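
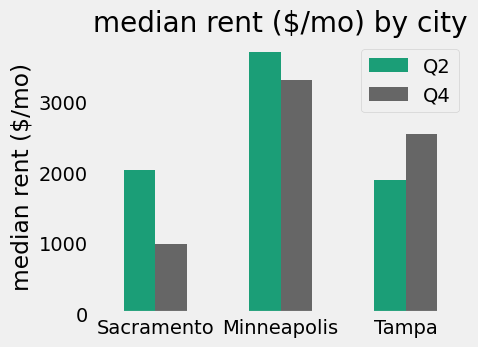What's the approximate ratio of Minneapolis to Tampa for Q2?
Minneapolis ≈ 3500, Tampa ≈ 2000; 3500/2000 ≈ 1.75.

≈ 1.75×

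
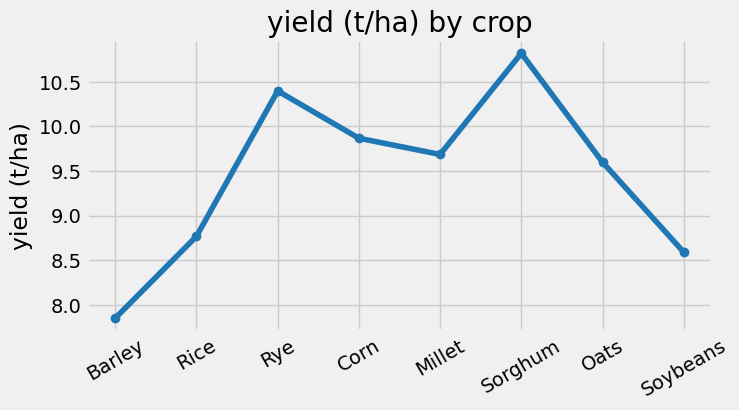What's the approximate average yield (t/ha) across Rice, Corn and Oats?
(9.0 + 10.0 + 9.5) / 3 ≈ 9.5.

≈ 9.5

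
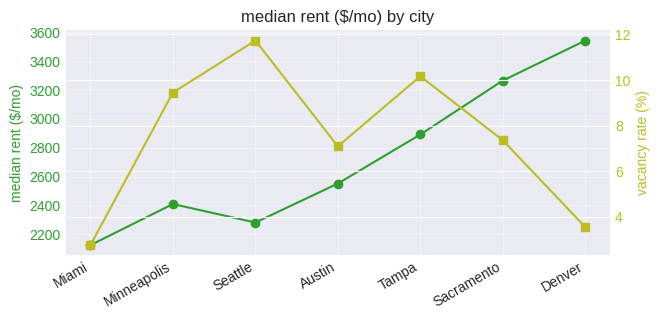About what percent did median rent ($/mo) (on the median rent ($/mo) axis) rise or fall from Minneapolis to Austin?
≈ +8.3%

Minneapolis ≈ 2400, Austin ≈ 2600; (2600 − 2400) / 2400 ≈ +8.3%.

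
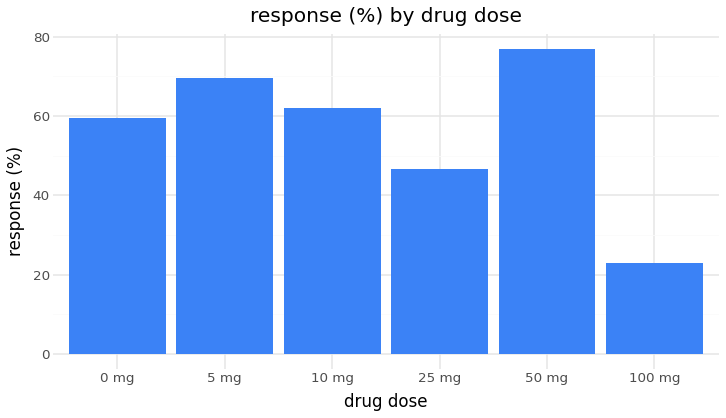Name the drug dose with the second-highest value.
Top 3: 50 mg ≈ 80, 5 mg ≈ 70, 10 mg ≈ 60.

5 mg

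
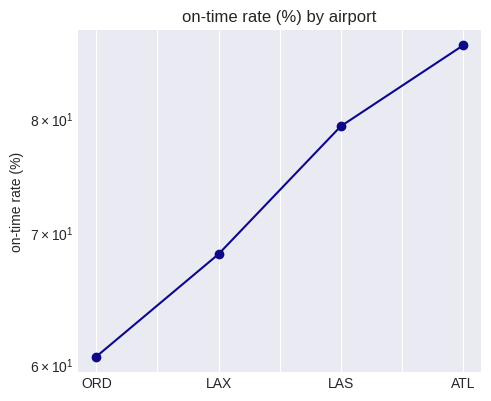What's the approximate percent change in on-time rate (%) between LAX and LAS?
LAX ≈ 70, LAS ≈ 80; (80 − 70) / 70 ≈ +14.3%.

≈ +14.3%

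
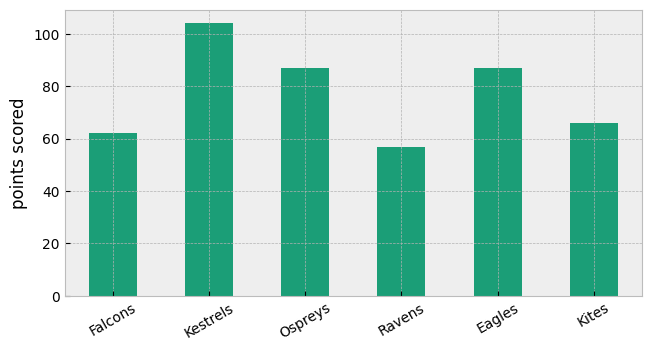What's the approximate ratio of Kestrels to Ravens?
Kestrels ≈ 100, Ravens ≈ 60; 100/60 ≈ 1.67.

≈ 1.67×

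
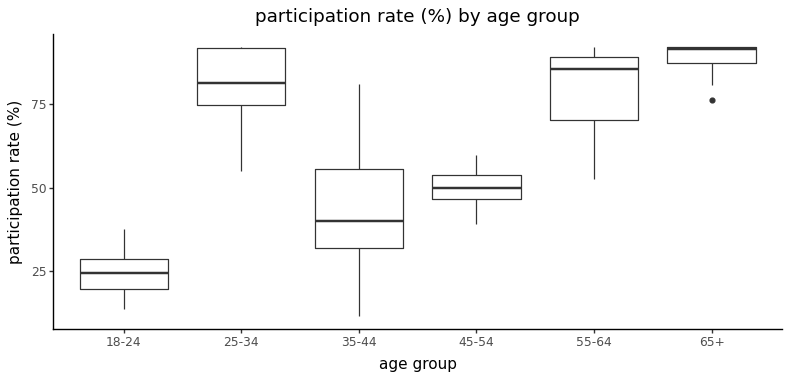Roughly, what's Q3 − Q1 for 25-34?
Q3 ≈ 90, Q1 ≈ 70; IQR ≈ 20.

≈ 20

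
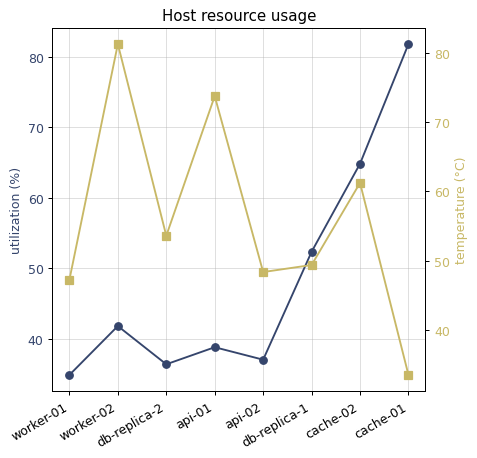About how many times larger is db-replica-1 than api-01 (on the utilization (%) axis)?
≈ 1.25×

db-replica-1 ≈ 50, api-01 ≈ 40; 50/40 ≈ 1.25.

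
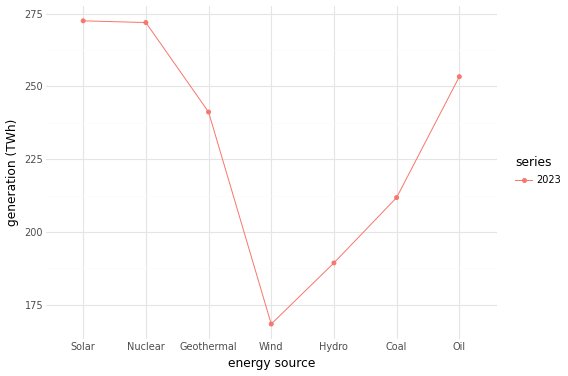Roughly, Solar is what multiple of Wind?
≈ 1.59×

Solar ≈ 270, Wind ≈ 170; 270/170 ≈ 1.59.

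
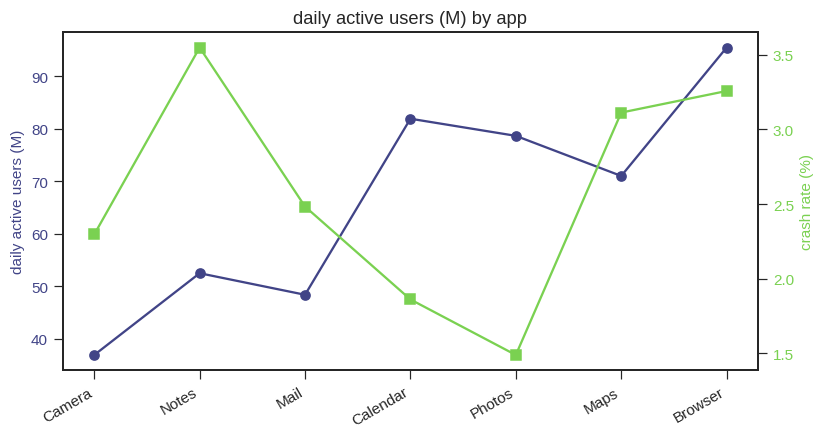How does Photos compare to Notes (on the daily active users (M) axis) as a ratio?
Photos ≈ 80, Notes ≈ 50; 80/50 ≈ 1.6.

≈ 1.6×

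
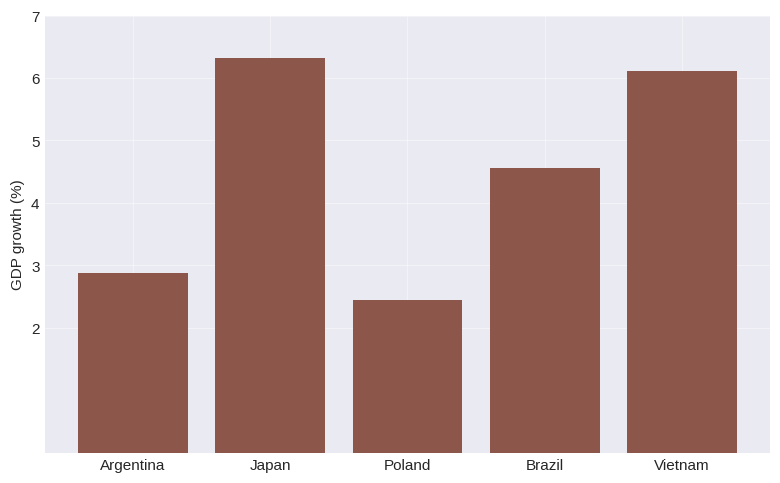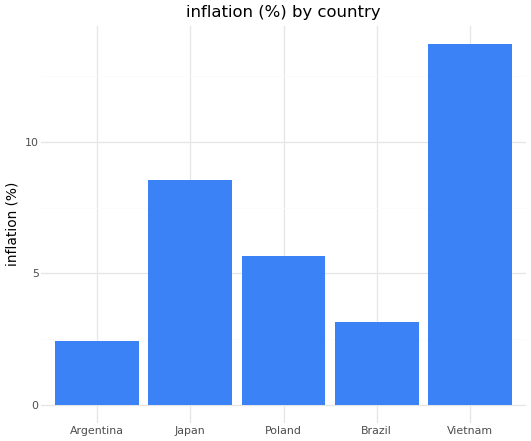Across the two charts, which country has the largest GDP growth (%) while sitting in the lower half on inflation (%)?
Brazil

Chart 2 median inflation (%) ≈ 6; below-median countries: Argentina, Brazil. Among those, Brazil has the highest GDP growth (%) (≈ 5).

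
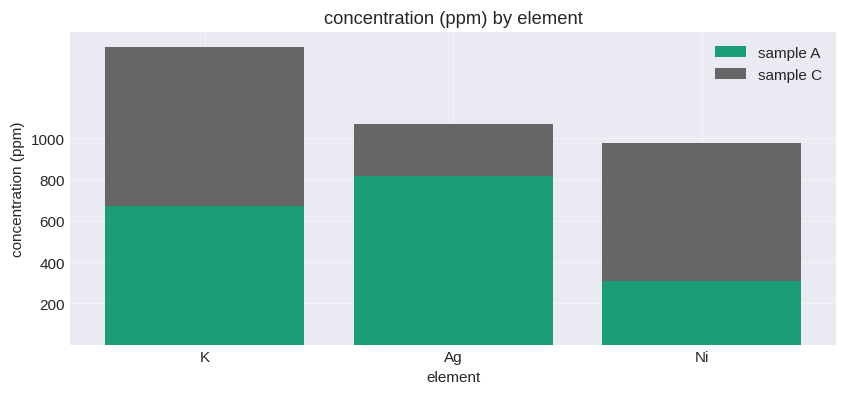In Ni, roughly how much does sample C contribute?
≈ 600

sample C top ≈ 1000, bottom ≈ 400; segment ≈ 600.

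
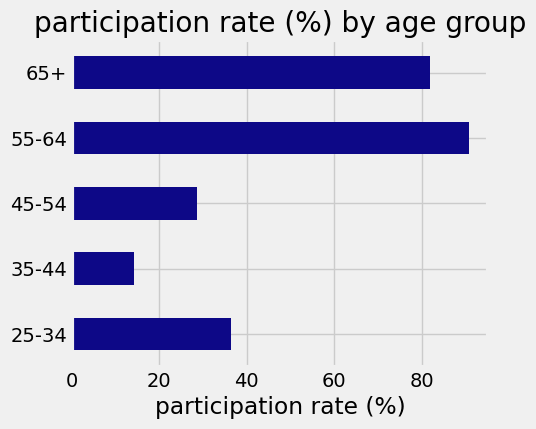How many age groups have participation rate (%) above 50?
2

Above 50: 55-64, 65+.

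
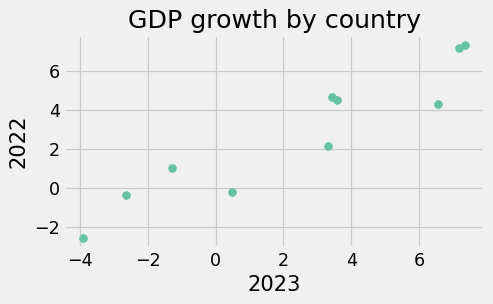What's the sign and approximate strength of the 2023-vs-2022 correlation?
positive, strong

Points are positively correlated; strong (|r| ≈ 0.9).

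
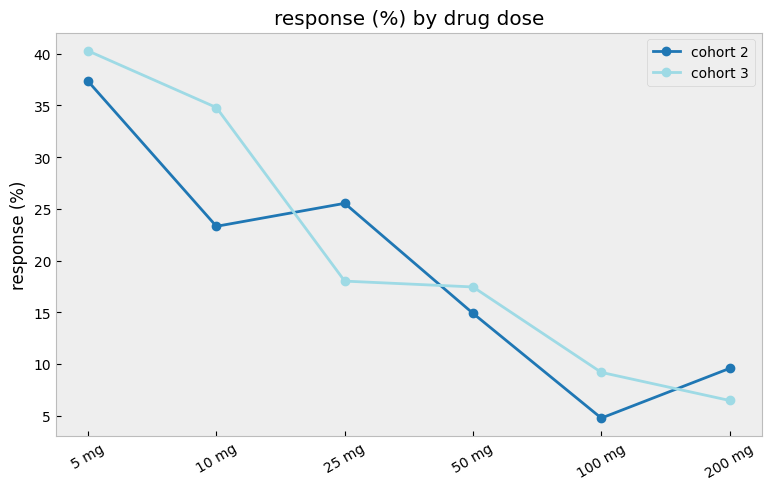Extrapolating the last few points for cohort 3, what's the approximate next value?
Last three: 15, 10, 5 → slope ≈ -5/step → next ≈ 0.

≈ 0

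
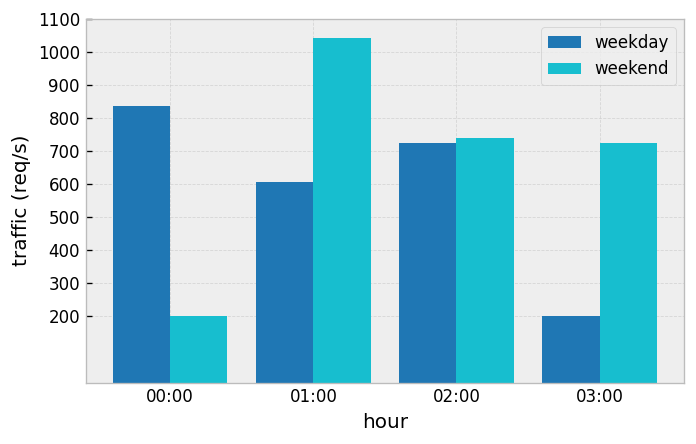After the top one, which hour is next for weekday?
02:00

Top 3 for weekday: 00:00 ≈ 800, 02:00 ≈ 700, 01:00 ≈ 600.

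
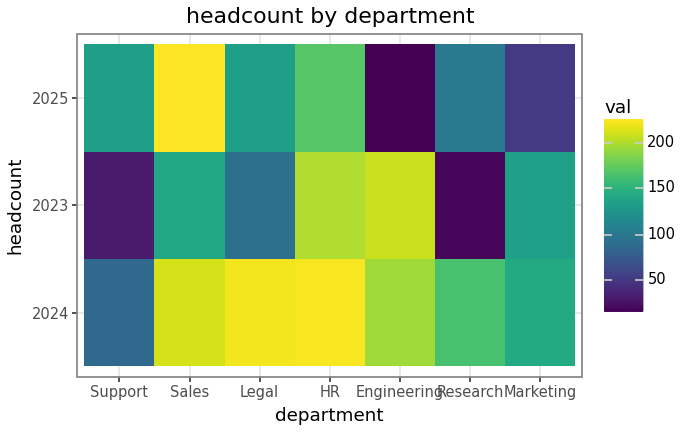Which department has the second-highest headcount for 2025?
HR

Top 3 for 2025: Sales ≈ 220, HR ≈ 160, Legal ≈ 140.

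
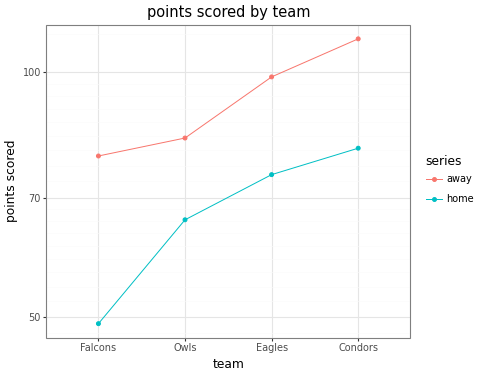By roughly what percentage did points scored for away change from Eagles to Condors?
Eagles ≈ 100, Condors ≈ 110; (110 − 100) / 100 ≈ +10%.

≈ +10%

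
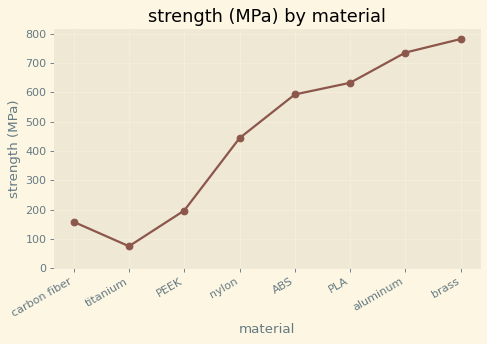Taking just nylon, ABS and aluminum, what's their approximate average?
≈ 567

(400 + 600 + 700) / 3 ≈ 567.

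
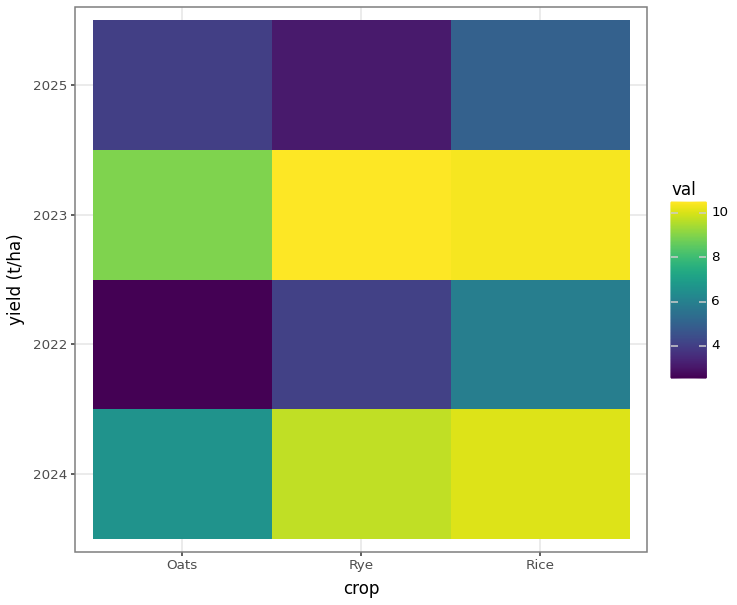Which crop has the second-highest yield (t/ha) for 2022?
Top 3 for 2022: Rice ≈ 6, Rye ≈ 4, Oats ≈ 2.

Rye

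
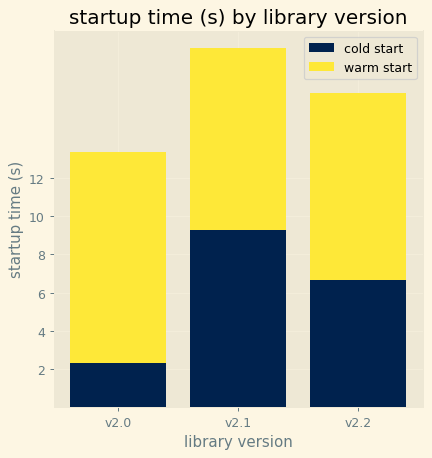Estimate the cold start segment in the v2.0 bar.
cold start top ≈ 2, bottom ≈ 0; segment ≈ 2.

≈ 2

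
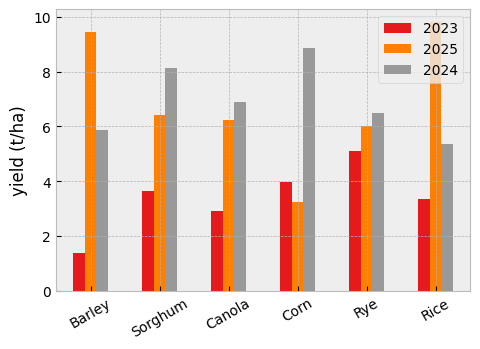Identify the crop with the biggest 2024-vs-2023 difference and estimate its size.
Corn, ≈ 5 t/ha

Corn: 2024 ≈ 9, 2023 ≈ 4 → gap ≈ 5. Next-largest (Sorghum) is only ≈ 4.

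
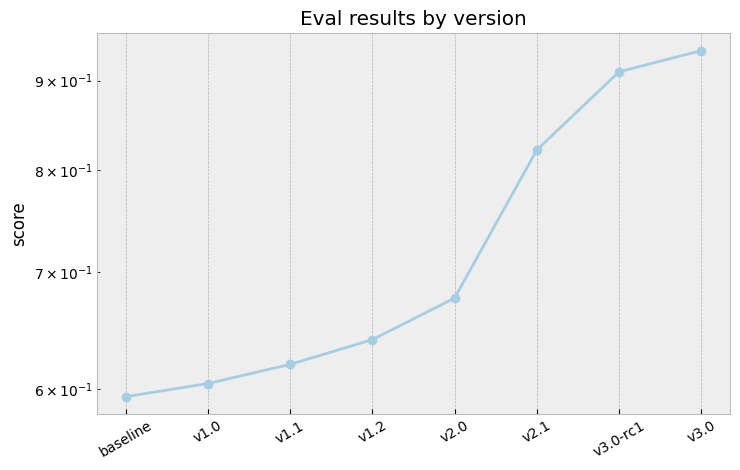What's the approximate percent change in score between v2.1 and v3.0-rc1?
≈ +12.5%

v2.1 ≈ 0.80, v3.0-rc1 ≈ 0.90; (0.90 − 0.80) / 0.80 ≈ +12.5%.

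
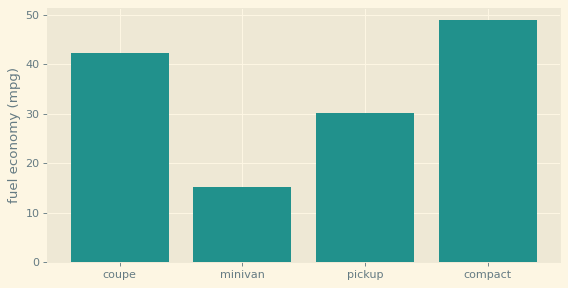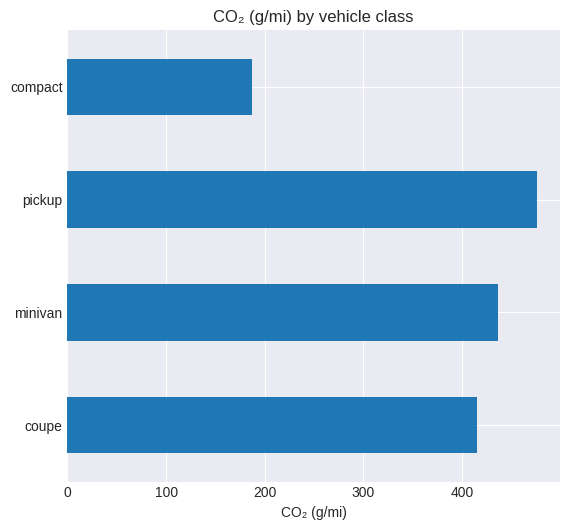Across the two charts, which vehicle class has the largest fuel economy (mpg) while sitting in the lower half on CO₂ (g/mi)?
compact

Chart 2 median CO₂ (g/mi) ≈ 450; below-median vehicle classes: coupe, compact. Among those, compact has the highest fuel economy (mpg) (≈ 50).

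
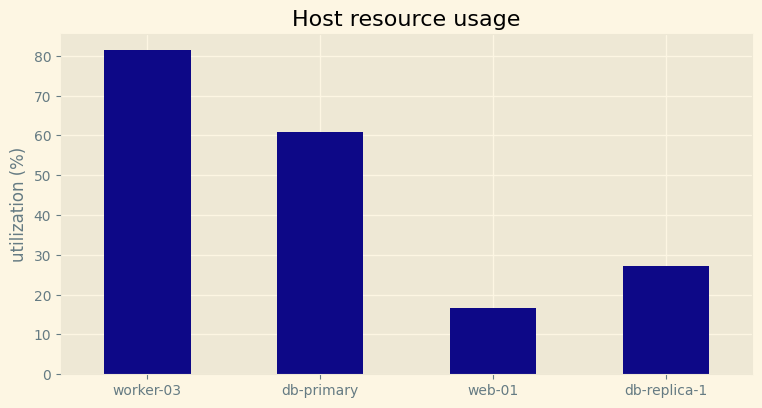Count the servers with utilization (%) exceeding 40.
Above 40: worker-03, db-primary.

2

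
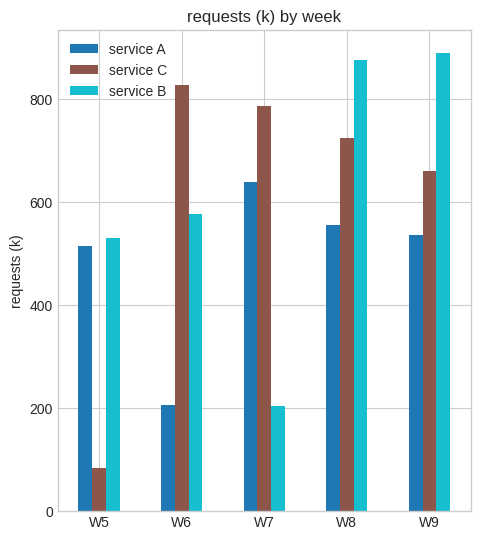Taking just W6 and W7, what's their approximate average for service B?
(600 + 200) / 2 ≈ 400.

≈ 400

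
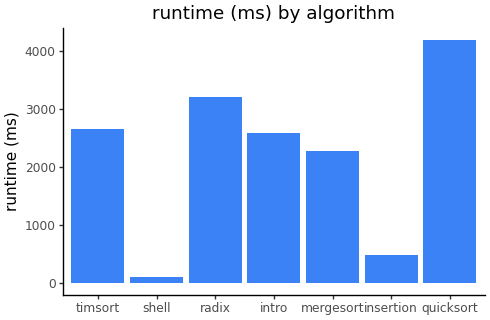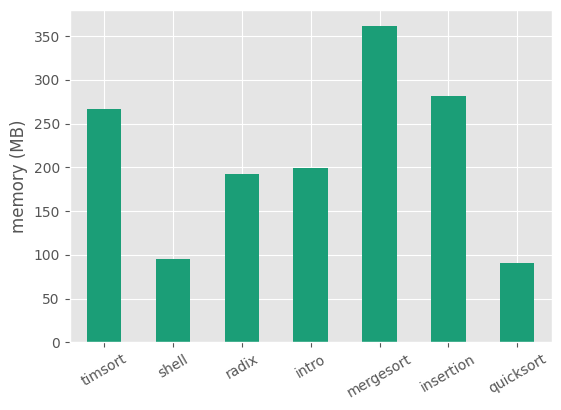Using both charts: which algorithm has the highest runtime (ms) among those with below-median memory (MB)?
quicksort

Chart 2 median memory (MB) ≈ 200; below-median algorithms: shell, radix, quicksort. Among those, quicksort has the highest runtime (ms) (≈ 4000).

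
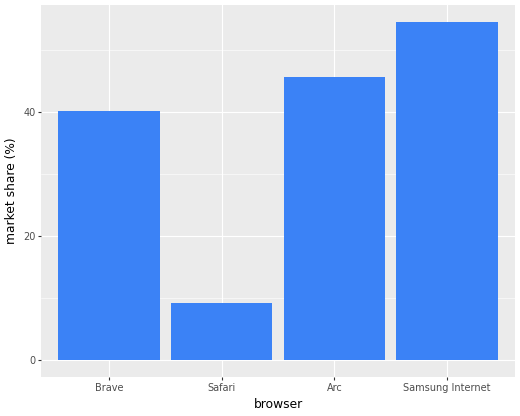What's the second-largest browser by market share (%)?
Arc

Top 3: Samsung Internet ≈ 55, Arc ≈ 45, Brave ≈ 40.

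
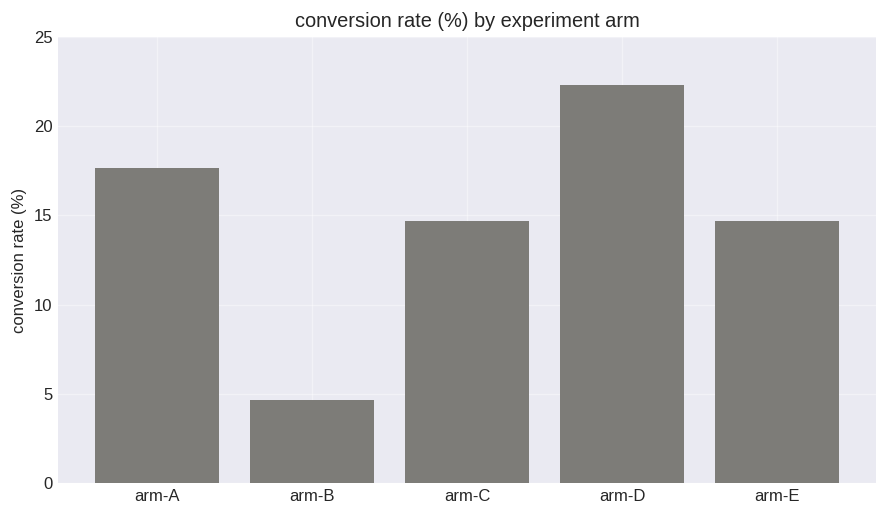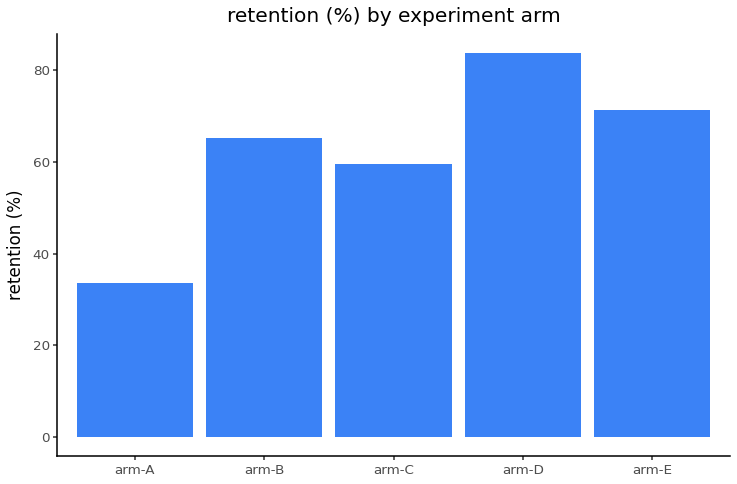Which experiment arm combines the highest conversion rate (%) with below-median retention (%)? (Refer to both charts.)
arm-A

Chart 2 median retention (%) ≈ 70; below-median experiment arms: arm-A, arm-C. Among those, arm-A has the highest conversion rate (%) (≈ 20).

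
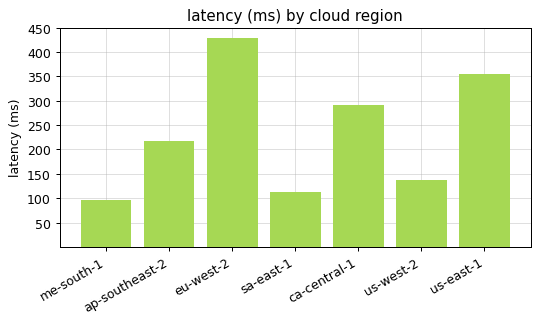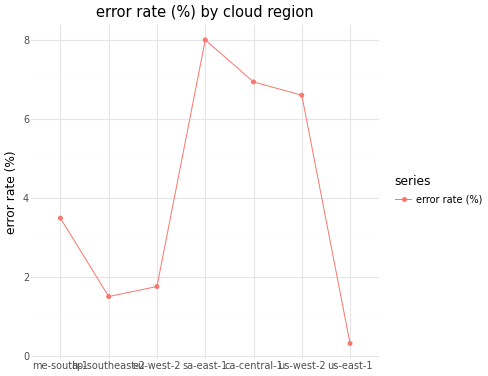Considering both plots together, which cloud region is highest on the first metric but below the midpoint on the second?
eu-west-2

Chart 2 median error rate (%) ≈ 3; below-median cloud regions: ap-southeast-2, eu-west-2, us-east-1. Among those, eu-west-2 has the highest latency (ms) (≈ 450).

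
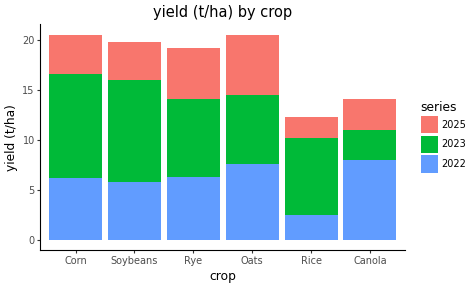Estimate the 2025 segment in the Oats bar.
≈ 6

2025 top ≈ 20, bottom ≈ 14; segment ≈ 6.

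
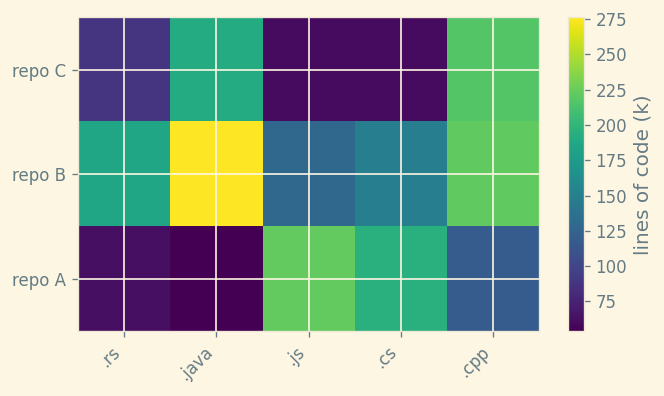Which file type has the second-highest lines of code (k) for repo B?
Top 3 for repo B: .java ≈ 280, .cpp ≈ 220, .rs ≈ 180.

.cpp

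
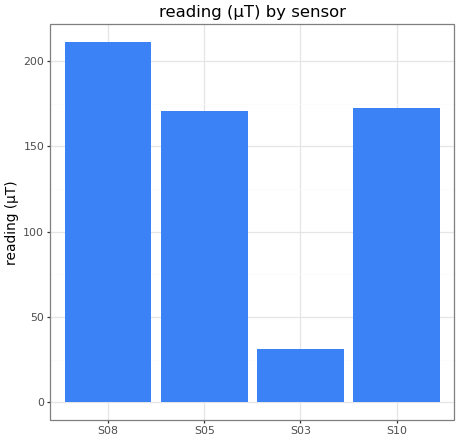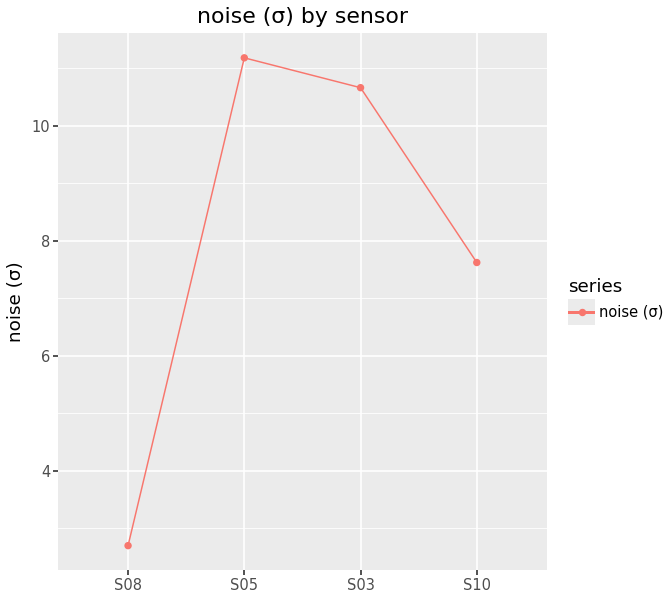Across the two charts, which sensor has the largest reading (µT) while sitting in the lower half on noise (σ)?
Chart 2 median noise (σ) ≈ 10; below-median sensors: S08, S10. Among those, S08 has the highest reading (µT) (≈ 220).

S08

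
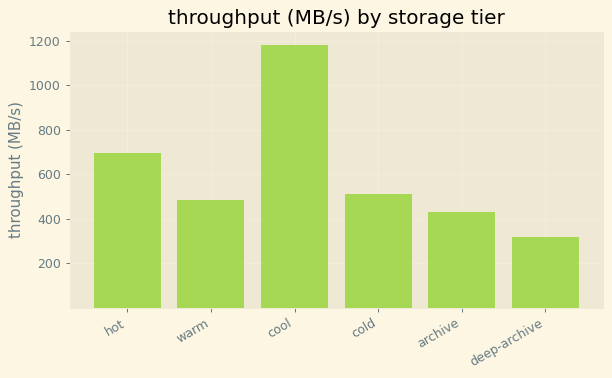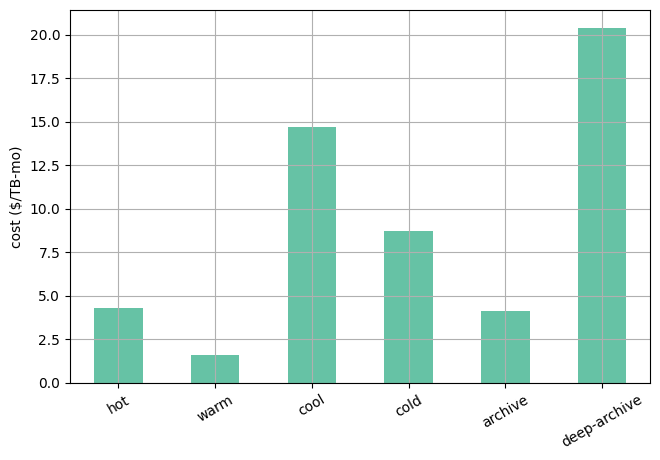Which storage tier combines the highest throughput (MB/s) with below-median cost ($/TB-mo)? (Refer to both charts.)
Chart 2 median cost ($/TB-mo) ≈ 6; below-median storage tiers: hot, warm, archive. Among those, hot has the highest throughput (MB/s) (≈ 600).

hot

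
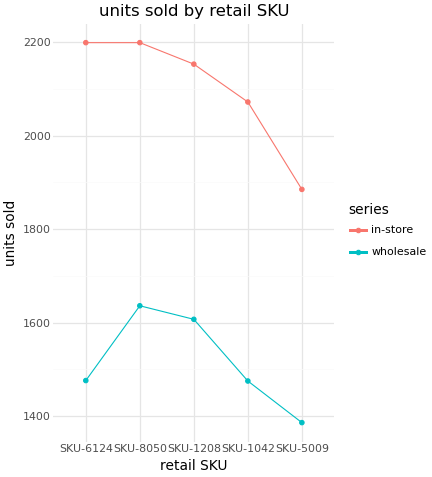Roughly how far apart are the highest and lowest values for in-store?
Max SKU-6124 ≈ 2200, min SKU-5009 ≈ 1900; range ≈ 300.

≈ 300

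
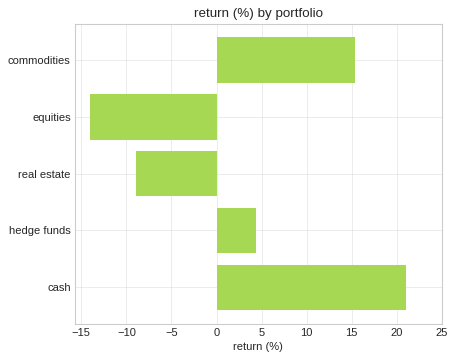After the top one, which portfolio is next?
Top 3: cash ≈ 20, commodities ≈ 15, hedge funds ≈ 5.

commodities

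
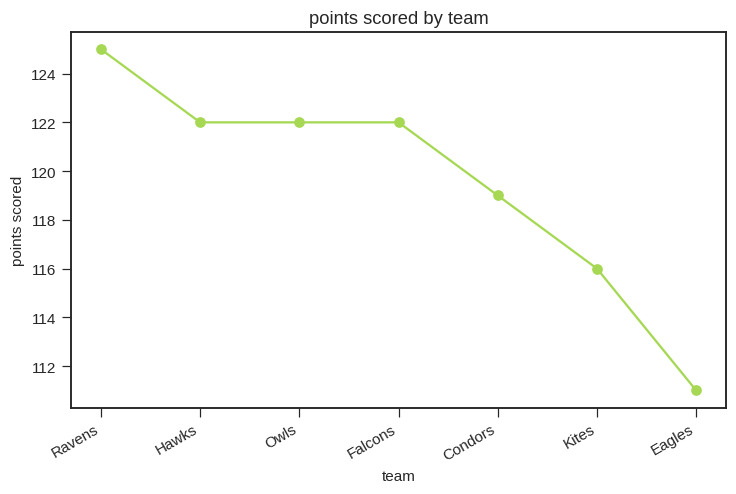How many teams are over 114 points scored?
6

Above 114: Ravens, Hawks, Owls, Falcons, Condors, Kites.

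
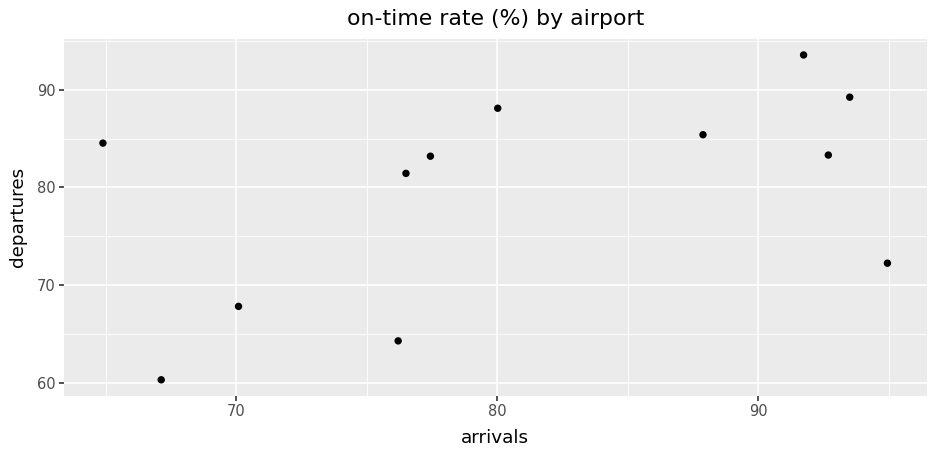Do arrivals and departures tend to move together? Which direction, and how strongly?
positive, moderate

Points are positively correlated; moderate (|r| ≈ 0.5).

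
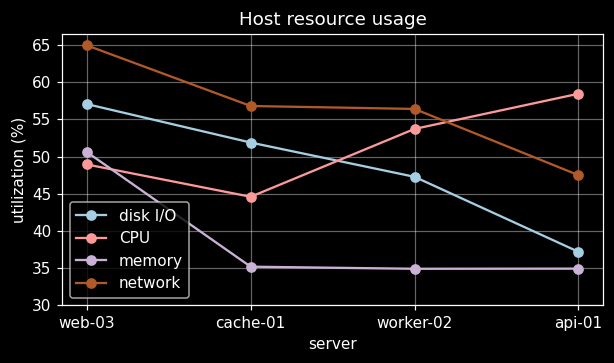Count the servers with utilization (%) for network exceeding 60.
Above 60: web-03.

1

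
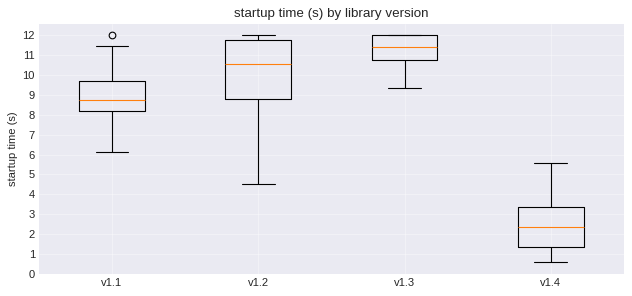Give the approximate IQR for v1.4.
Q3 ≈ 3, Q1 ≈ 1; IQR ≈ 2.

≈ 2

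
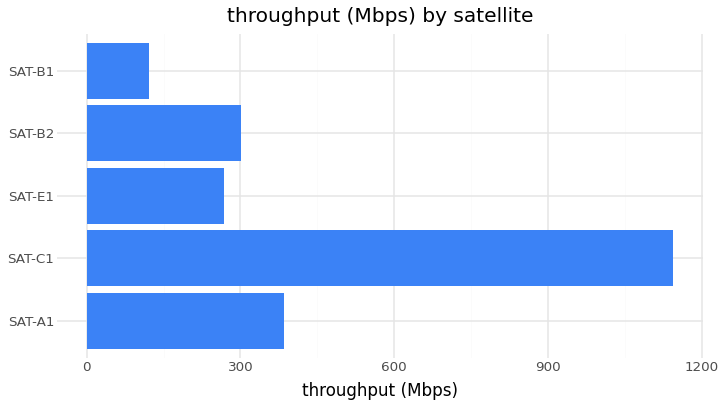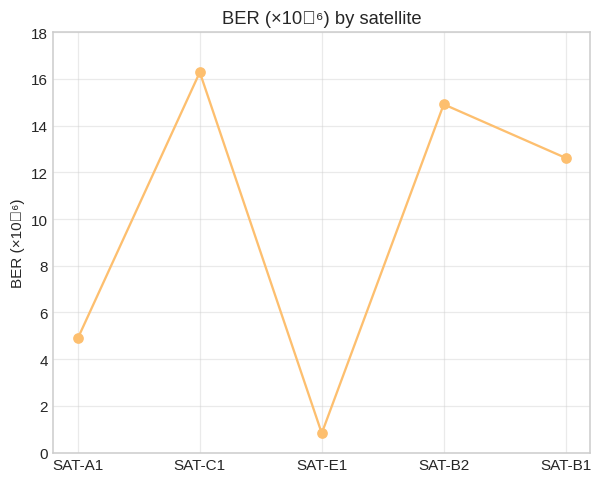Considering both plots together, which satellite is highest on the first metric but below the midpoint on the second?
SAT-A1

Chart 2 median BER (×10⁻⁶) ≈ 12; below-median satellites: SAT-A1, SAT-E1. Among those, SAT-A1 has the highest throughput (Mbps) (≈ 400).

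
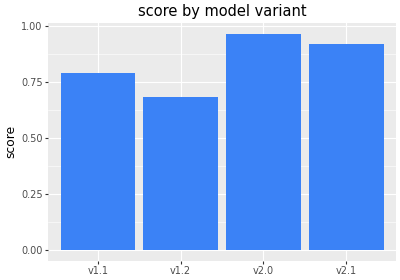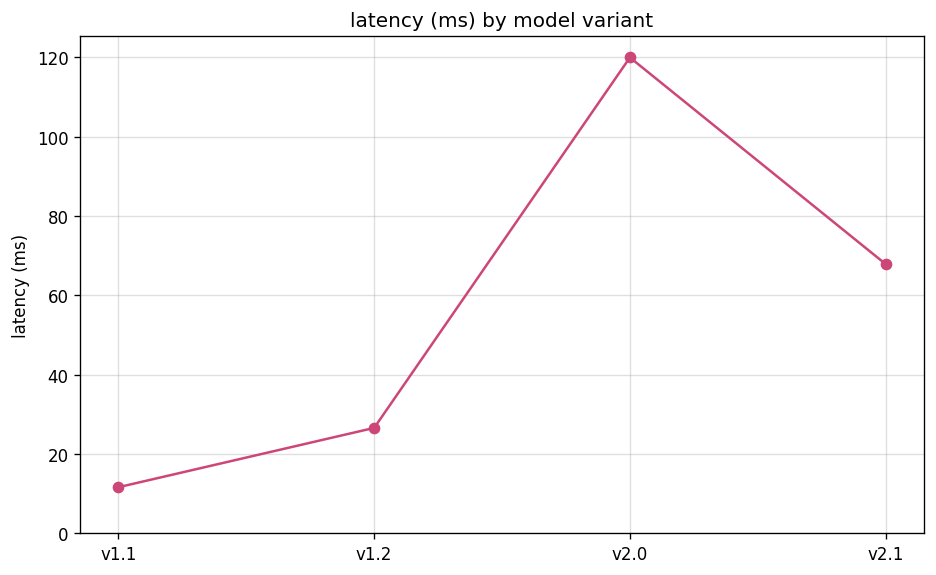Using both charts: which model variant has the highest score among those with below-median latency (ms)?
v1.1

Chart 2 median latency (ms) ≈ 40; below-median model variants: v1.1, v1.2. Among those, v1.1 has the highest score (≈ 0.8).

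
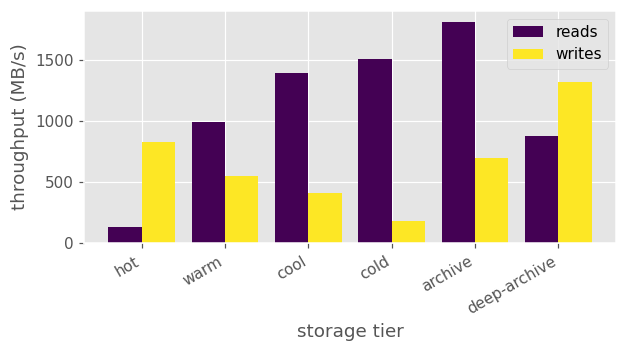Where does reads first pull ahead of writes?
warm

hot: reads ≈ 200 vs writes ≈ 800 (not yet); warm: reads ≈ 1000 vs writes ≈ 600 (first crossover).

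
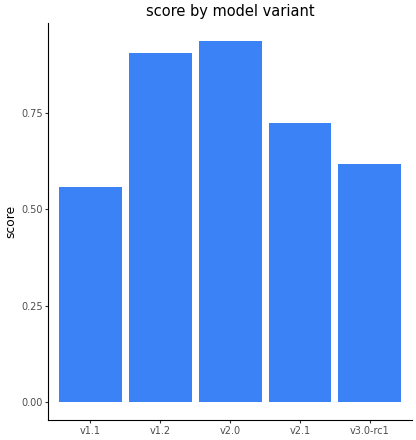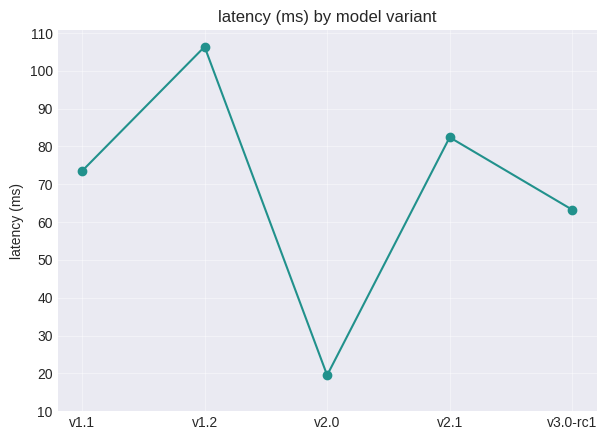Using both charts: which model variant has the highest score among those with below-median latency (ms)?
Chart 2 median latency (ms) ≈ 70; below-median model variants: v2.0, v3.0-rc1. Among those, v2.0 has the highest score (≈ 0.9).

v2.0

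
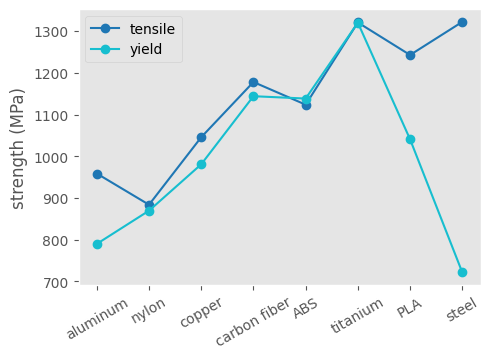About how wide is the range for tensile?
≈ 400

Max steel ≈ 1300, min nylon ≈ 900; range ≈ 400.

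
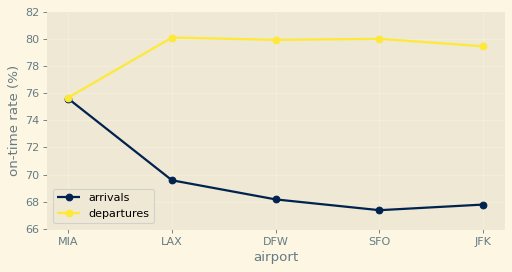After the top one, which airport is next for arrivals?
LAX

Top 3 for arrivals: MIA ≈ 76, LAX ≈ 70, DFW ≈ 68.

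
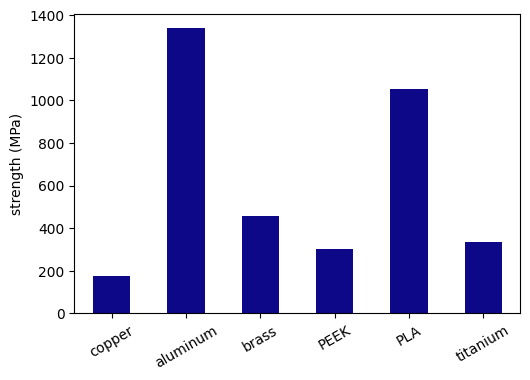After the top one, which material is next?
PLA

Top 3: aluminum ≈ 1400, PLA ≈ 1000, brass ≈ 400.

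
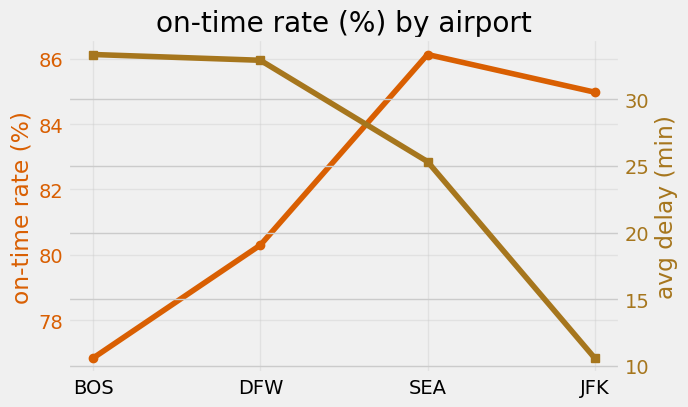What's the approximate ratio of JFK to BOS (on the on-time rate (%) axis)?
≈ 1.1×

JFK ≈ 85, BOS ≈ 77; 85/77 ≈ 1.1.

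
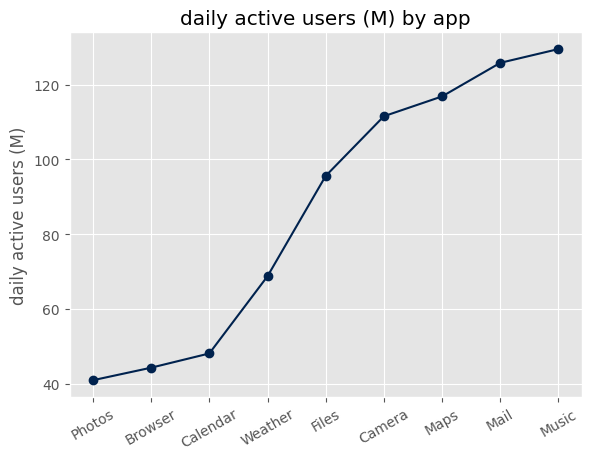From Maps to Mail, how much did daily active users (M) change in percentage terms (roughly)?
≈ +8.3%

Maps ≈ 120, Mail ≈ 130; (130 − 120) / 120 ≈ +8.3%.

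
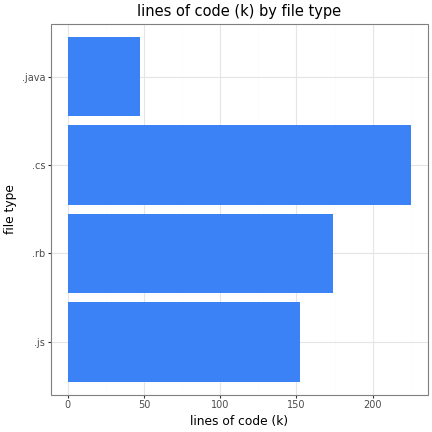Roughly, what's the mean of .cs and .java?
≈ 130

(220 + 40) / 2 ≈ 130.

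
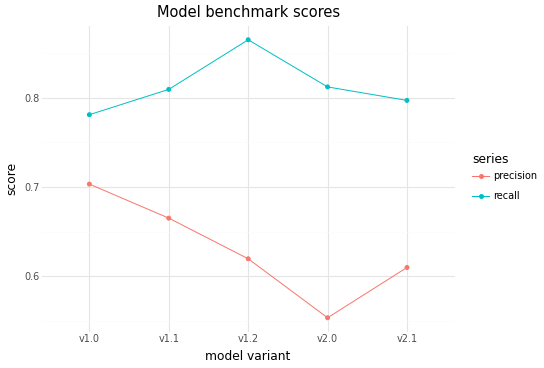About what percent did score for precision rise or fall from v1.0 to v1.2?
v1.0 ≈ 0.70, v1.2 ≈ 0.60; (0.60 − 0.70) / 0.70 ≈ -14.3%.

≈ -14.3%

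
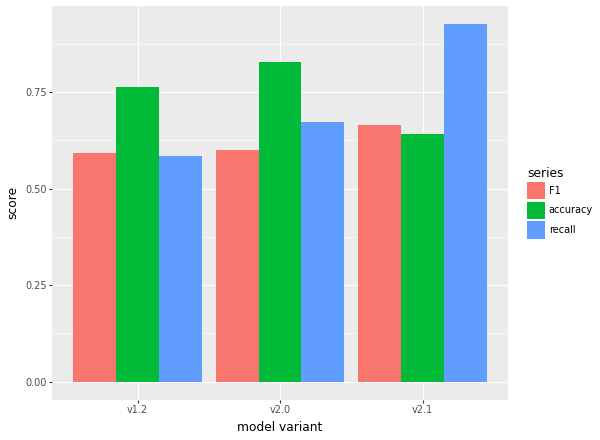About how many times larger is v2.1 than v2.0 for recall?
v2.1 ≈ 0.9, v2.0 ≈ 0.7; 0.9/0.7 ≈ 1.29.

≈ 1.29×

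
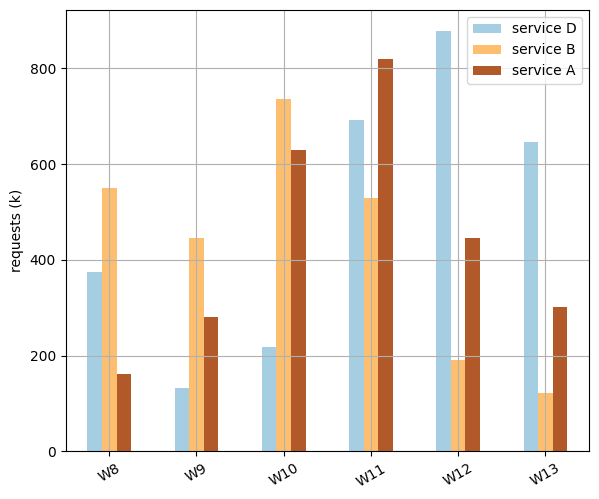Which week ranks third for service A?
Top 4 for service A: W11 ≈ 800, W10 ≈ 600, W12 ≈ 400, W13 ≈ 300.

W12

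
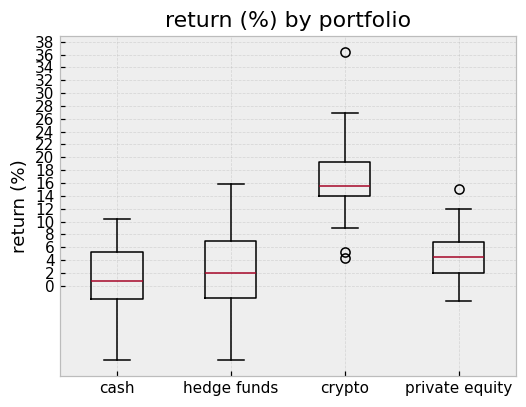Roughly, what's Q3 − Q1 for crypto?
Q3 ≈ 20, Q1 ≈ 14; IQR ≈ 6.

≈ 6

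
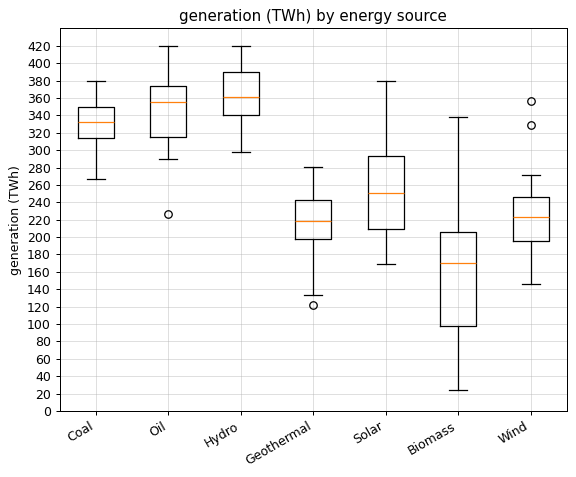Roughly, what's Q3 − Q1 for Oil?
Q3 ≈ 380, Q1 ≈ 320; IQR ≈ 60.

≈ 60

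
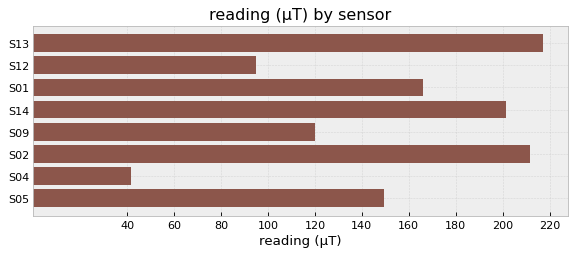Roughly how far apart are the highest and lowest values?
≈ 180

Max S13 ≈ 220, min S04 ≈ 40; range ≈ 180.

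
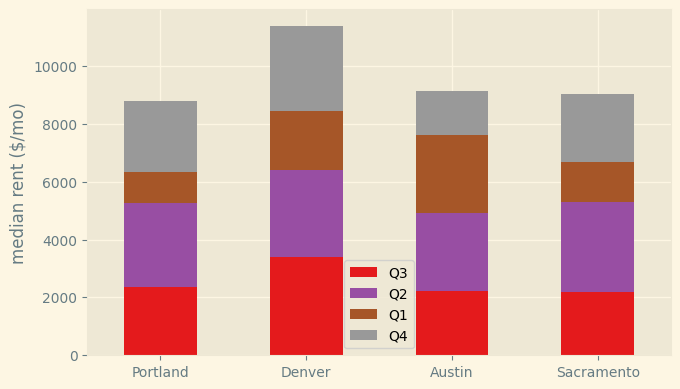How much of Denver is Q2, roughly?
≈ 3000

Q2 top ≈ 6000, bottom ≈ 3000; segment ≈ 3000.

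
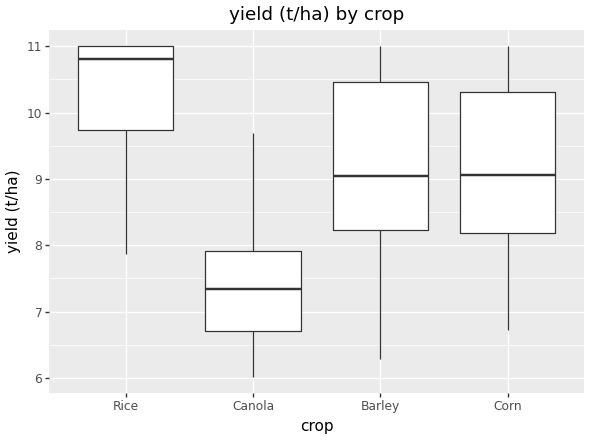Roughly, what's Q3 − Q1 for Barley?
Q3 ≈ 10.5, Q1 ≈ 8.0; IQR ≈ 2.5.

≈ 2.5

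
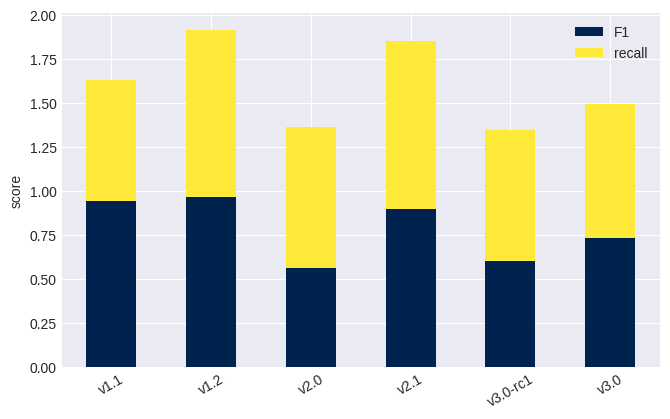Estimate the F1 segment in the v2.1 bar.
≈ 0.8

F1 top ≈ 0.8, bottom ≈ 0.0; segment ≈ 0.8.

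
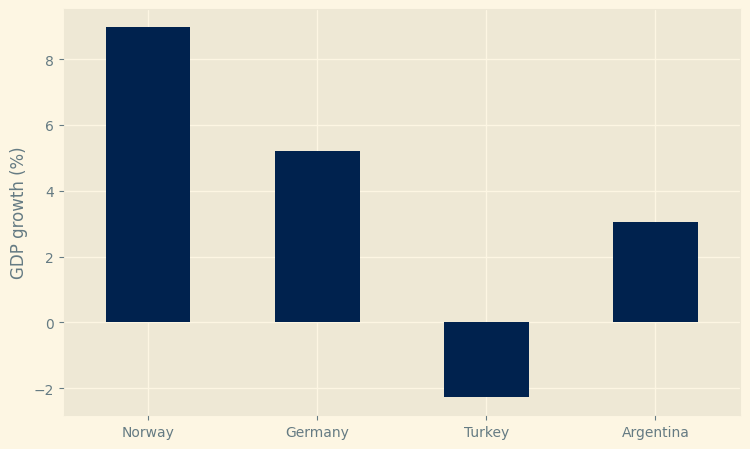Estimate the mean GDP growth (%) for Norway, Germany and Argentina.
≈ 6

(9 + 5 + 3) / 3 ≈ 6.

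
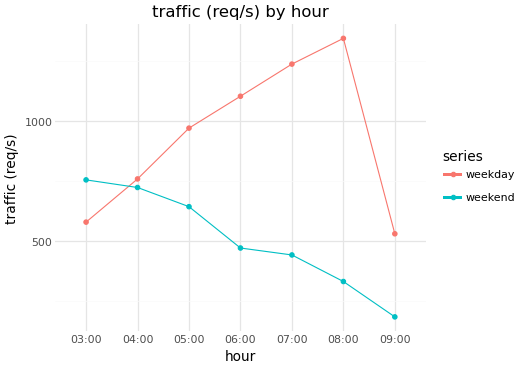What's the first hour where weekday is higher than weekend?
04:00

03:00: weekday ≈ 600 vs weekend ≈ 800 (not yet); 04:00: weekday ≈ 800 vs weekend ≈ 700 (first crossover).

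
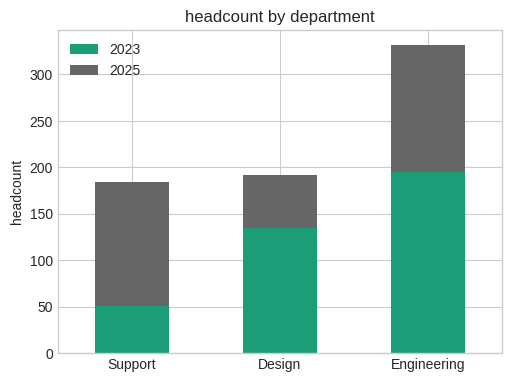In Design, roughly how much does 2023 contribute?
2023 top ≈ 150, bottom ≈ 0; segment ≈ 150.

≈ 150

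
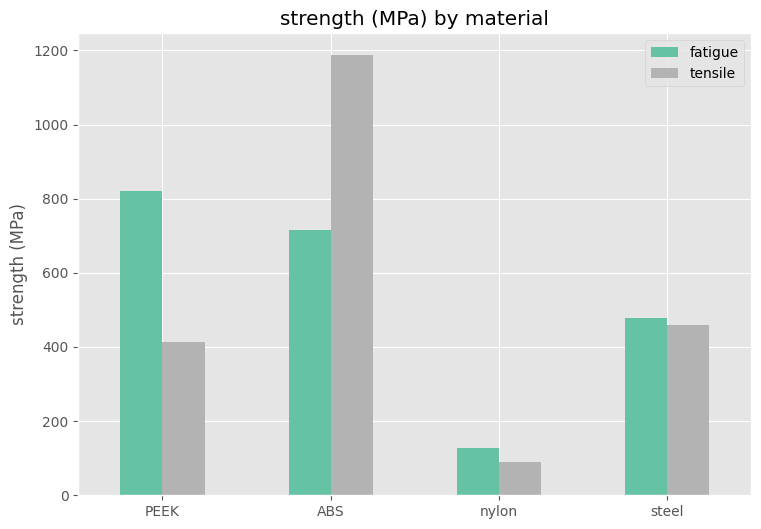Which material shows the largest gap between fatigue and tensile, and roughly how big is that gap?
ABS: fatigue ≈ 700, tensile ≈ 1200 → gap ≈ 500. Next-largest (PEEK) is only ≈ 400.

ABS, ≈ 500 MPa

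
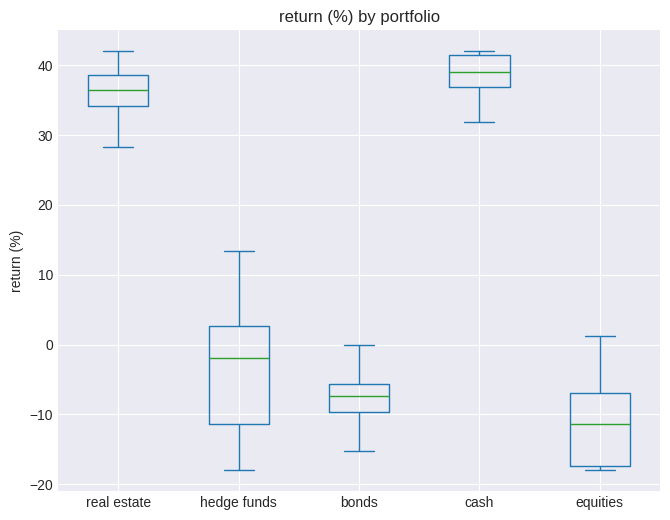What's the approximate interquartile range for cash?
Q3 ≈ 40, Q1 ≈ 35; IQR ≈ 5.

≈ 5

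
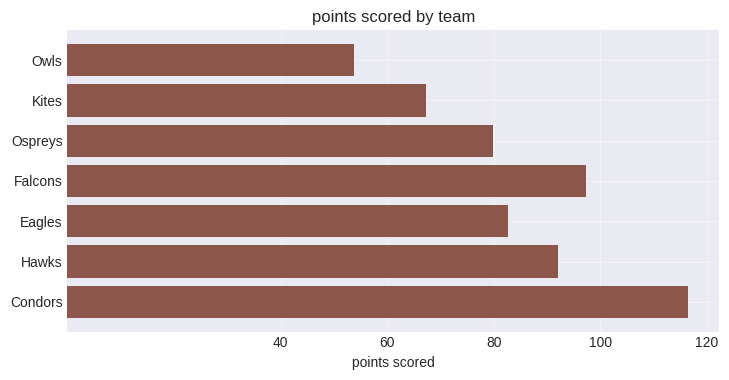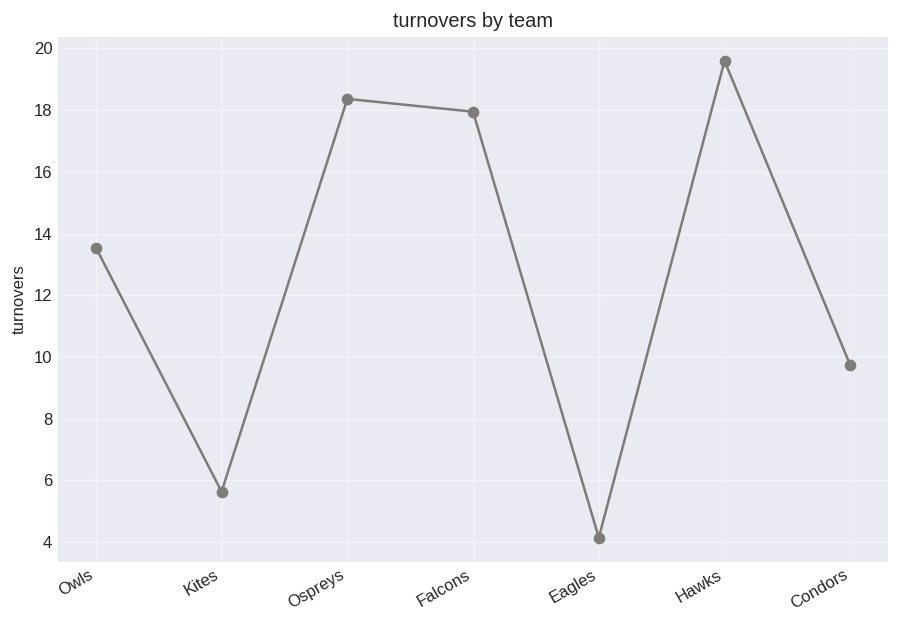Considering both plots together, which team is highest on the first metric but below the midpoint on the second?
Condors

Chart 2 median turnovers ≈ 14; below-median teams: Kites, Eagles, Condors. Among those, Condors has the highest points scored (≈ 120).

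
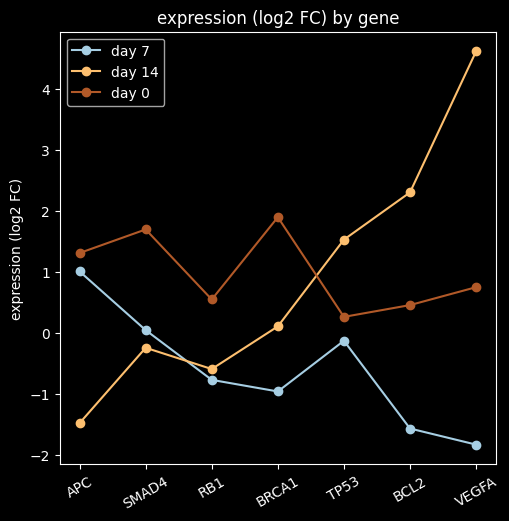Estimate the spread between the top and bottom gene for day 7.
Max APC ≈ 1, min VEGFA ≈ -2; range ≈ 3.

≈ 3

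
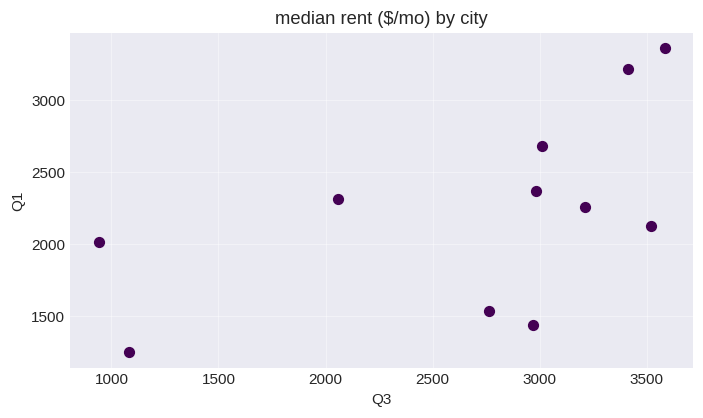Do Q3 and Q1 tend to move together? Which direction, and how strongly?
positive, moderate

Points are positively correlated; moderate (|r| ≈ 0.6).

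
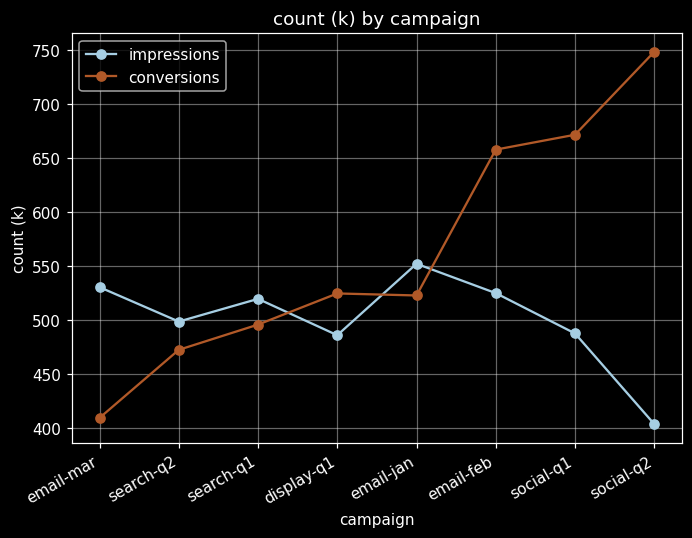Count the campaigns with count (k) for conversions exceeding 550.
Above 550: email-feb, social-q1, social-q2.

3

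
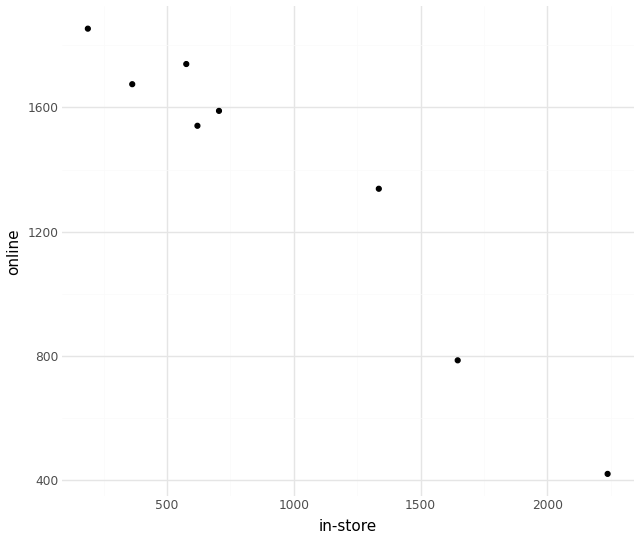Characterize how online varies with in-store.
Points are negatively correlated; strong (|r| ≈ 1.0).

negative, strong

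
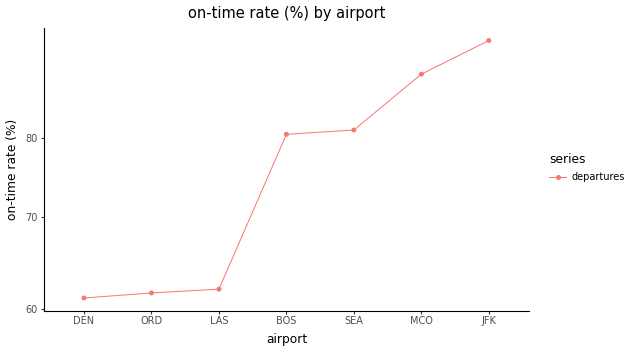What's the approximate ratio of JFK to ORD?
≈ 1.58×

JFK ≈ 95, ORD ≈ 60; 95/60 ≈ 1.58.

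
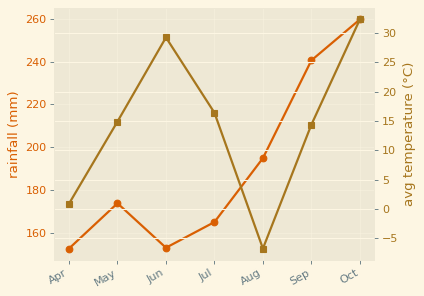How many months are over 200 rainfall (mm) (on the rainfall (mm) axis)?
2

Above 200: Sep, Oct.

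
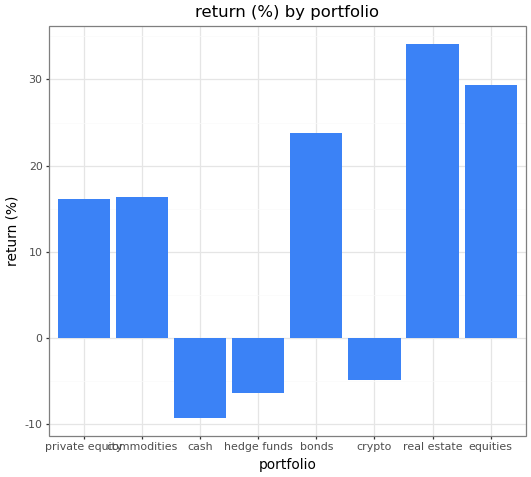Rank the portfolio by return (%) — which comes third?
bonds

Top 4: real estate ≈ 35, equities ≈ 30, bonds ≈ 25, commodities ≈ 15.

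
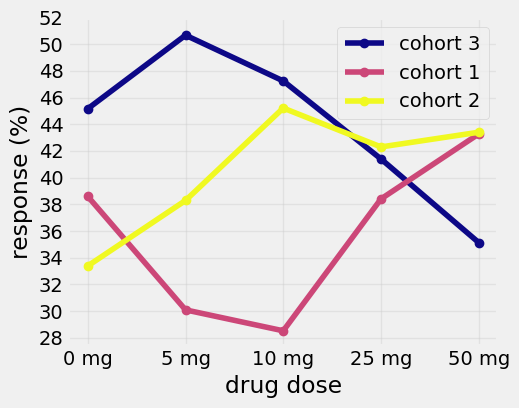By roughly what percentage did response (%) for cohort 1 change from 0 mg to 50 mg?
≈ +15.8%

0 mg ≈ 38, 50 mg ≈ 44; (44 − 38) / 38 ≈ +15.8%.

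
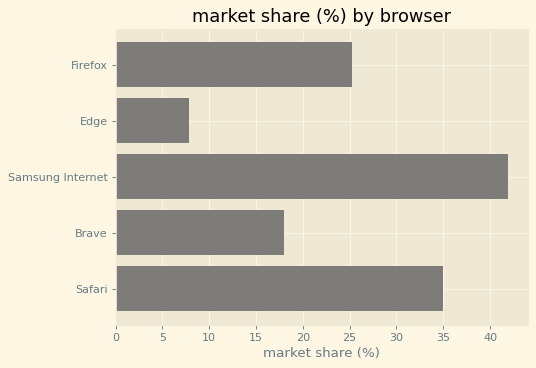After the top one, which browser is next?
Safari

Top 3: Samsung Internet ≈ 40, Safari ≈ 35, Firefox ≈ 25.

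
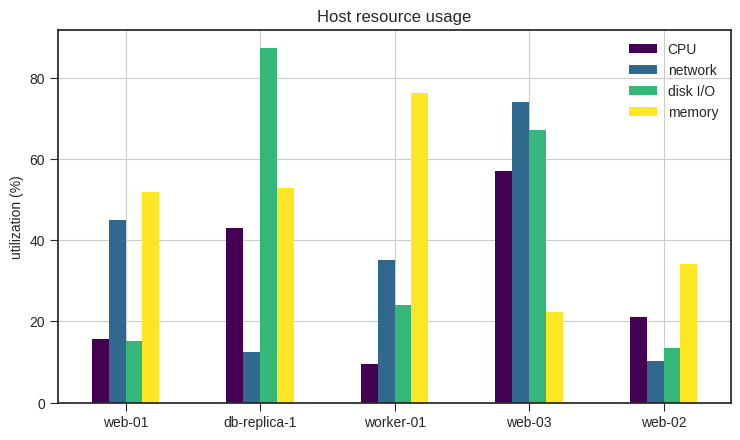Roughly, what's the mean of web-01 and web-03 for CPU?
(20 + 60) / 2 ≈ 40.

≈ 40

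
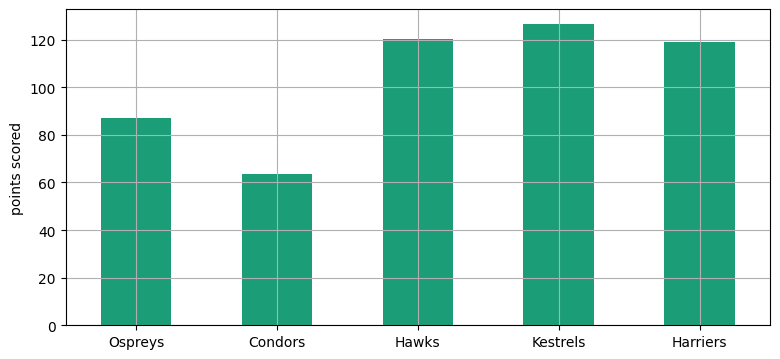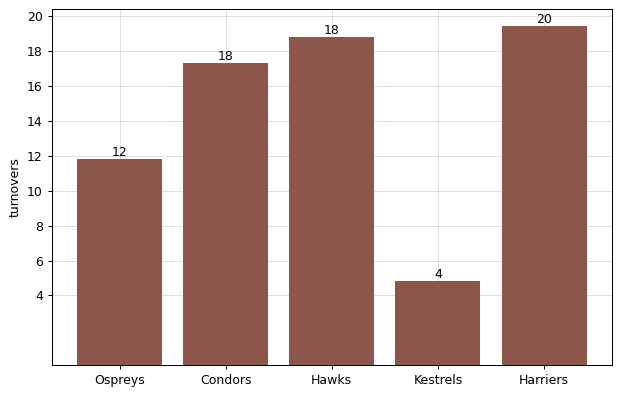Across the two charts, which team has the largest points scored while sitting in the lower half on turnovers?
Kestrels

Chart 2 median turnovers ≈ 18; below-median teams: Ospreys, Kestrels. Among those, Kestrels has the highest points scored (≈ 120).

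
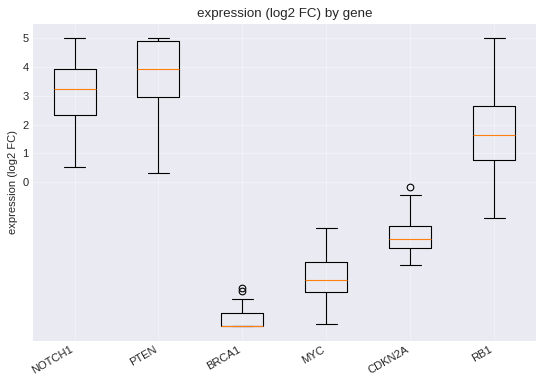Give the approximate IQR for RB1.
Q3 ≈ 3, Q1 ≈ 1; IQR ≈ 2.

≈ 2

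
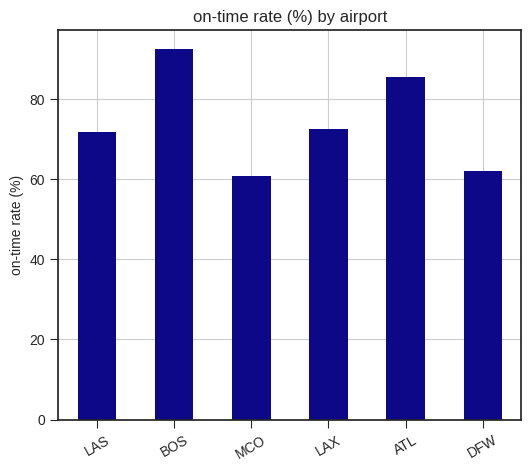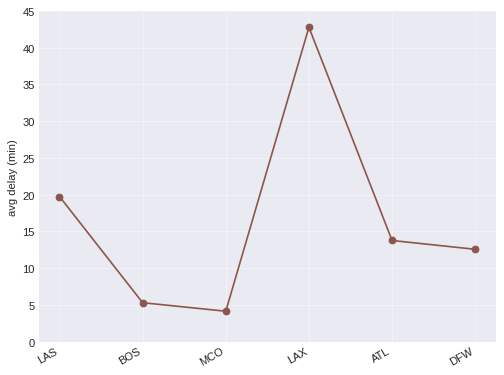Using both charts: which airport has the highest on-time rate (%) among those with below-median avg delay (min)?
Chart 2 median avg delay (min) ≈ 15; below-median airports: BOS, MCO, DFW. Among those, BOS has the highest on-time rate (%) (≈ 90).

BOS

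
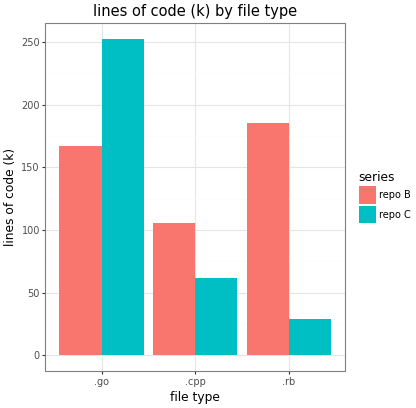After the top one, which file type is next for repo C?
Top 3 for repo C: .go ≈ 250, .cpp ≈ 50, .rb ≈ 25.

.cpp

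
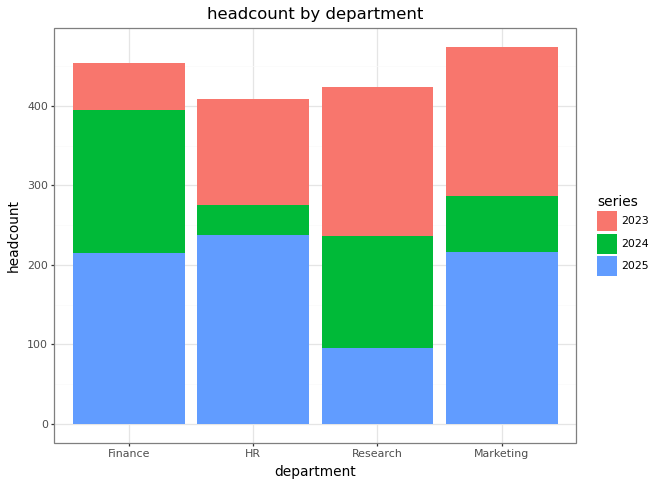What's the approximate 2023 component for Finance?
≈ 50

2023 top ≈ 450, bottom ≈ 400; segment ≈ 50.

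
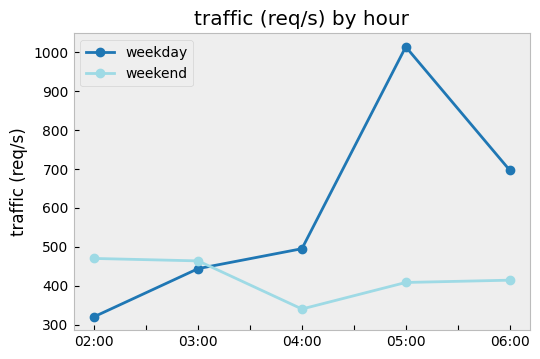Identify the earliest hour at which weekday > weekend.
03:00: weekday ≈ 400 vs weekend ≈ 500 (not yet); 04:00: weekday ≈ 500 vs weekend ≈ 300 (first crossover).

04:00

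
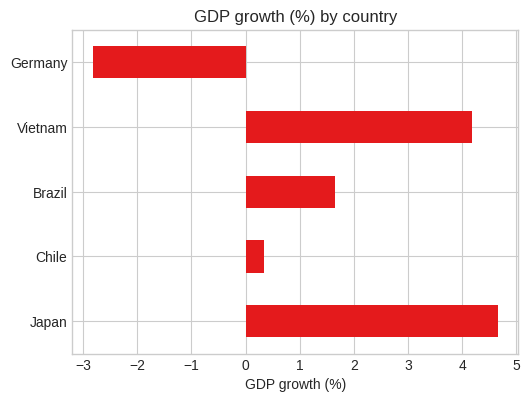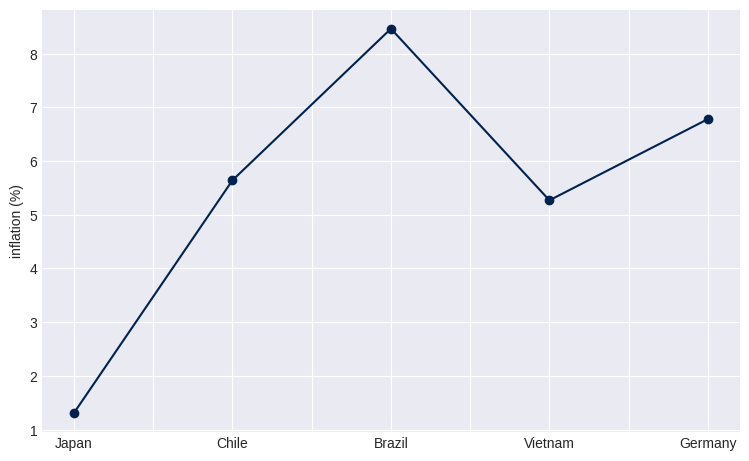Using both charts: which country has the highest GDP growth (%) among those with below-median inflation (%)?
Chart 2 median inflation (%) ≈ 6; below-median countries: Japan, Vietnam. Among those, Japan has the highest GDP growth (%) (≈ 4.5).

Japan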